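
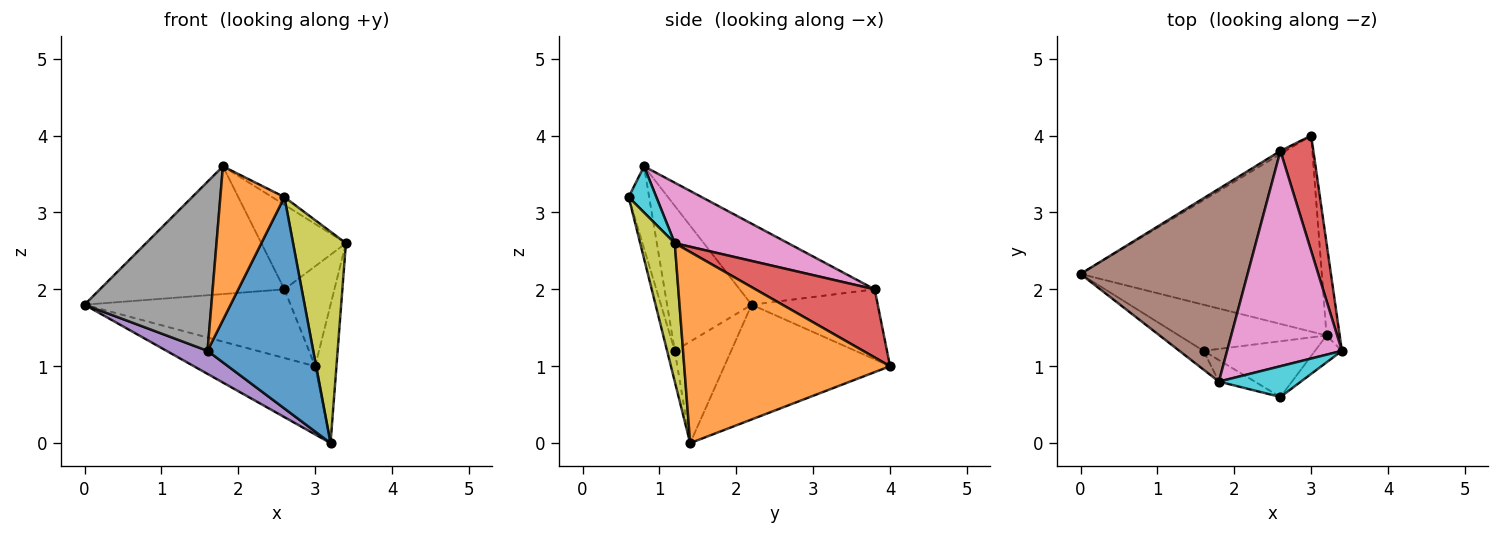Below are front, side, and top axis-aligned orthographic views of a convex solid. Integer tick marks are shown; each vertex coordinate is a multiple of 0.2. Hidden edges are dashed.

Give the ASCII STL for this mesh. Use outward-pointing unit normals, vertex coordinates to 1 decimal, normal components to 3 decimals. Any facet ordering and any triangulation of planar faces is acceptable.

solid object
 facet normal -0.410 0.300 -0.862
  outer loop
   vertex 3.2 1.4 0.0
   vertex 0.0 2.2 1.8
   vertex 3.0 4.0 1.0
  endloop
 endfacet
 facet normal 0.992 0.103 -0.068
  outer loop
   vertex 3.2 1.4 0.0
   vertex 3.0 4.0 1.0
   vertex 3.4 1.2 2.6
  endloop
 endfacet
 facet normal -0.522 0.852 -0.038
  outer loop
   vertex 2.6 3.8 2.0
   vertex 3.0 4.0 1.0
   vertex 0.0 2.2 1.8
  endloop
 endfacet
 facet normal 0.842 0.353 0.407
  outer loop
   vertex 2.6 3.8 2.0
   vertex 3.4 1.2 2.6
   vertex 3.0 4.0 1.0
  endloop
 endfacet
 facet normal -0.524 -0.381 -0.762
  outer loop
   vertex 1.6 1.2 1.2
   vertex 0.0 2.2 1.8
   vertex 3.2 1.4 0.0
  endloop
 endfacet
 facet normal -0.375 0.512 0.773
  outer loop
   vertex 1.8 0.8 3.6
   vertex 2.6 3.8 2.0
   vertex 0.0 2.2 1.8
  endloop
 endfacet
 facet normal 0.440 0.328 0.836
  outer loop
   vertex 1.8 0.8 3.6
   vertex 3.4 1.2 2.6
   vertex 2.6 3.8 2.0
  endloop
 endfacet
 facet normal -0.552 -0.829 -0.092
  outer loop
   vertex 1.8 0.8 3.6
   vertex 0.0 2.2 1.8
   vertex 1.6 1.2 1.2
  endloop
 endfacet
 facet normal 0.545 -0.832 -0.106
  outer loop
   vertex 2.6 0.6 3.2
   vertex 3.2 1.4 0.0
   vertex 3.4 1.2 2.6
  endloop
 endfacet
 facet normal 0.479 0.213 0.852
  outer loop
   vertex 2.6 0.6 3.2
   vertex 3.4 1.2 2.6
   vertex 1.8 0.8 3.6
  endloop
 endfacet
 facet normal -0.070 -0.965 -0.254
  outer loop
   vertex 2.6 0.6 3.2
   vertex 1.6 1.2 1.2
   vertex 3.2 1.4 0.0
  endloop
 endfacet
 facet normal -0.302 -0.944 -0.132
  outer loop
   vertex 2.6 0.6 3.2
   vertex 1.8 0.8 3.6
   vertex 1.6 1.2 1.2
  endloop
 endfacet
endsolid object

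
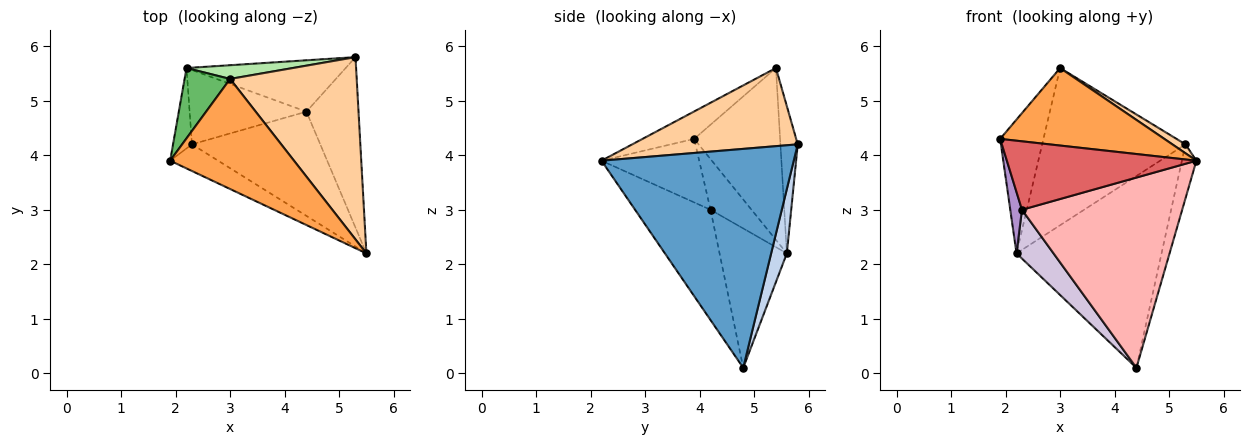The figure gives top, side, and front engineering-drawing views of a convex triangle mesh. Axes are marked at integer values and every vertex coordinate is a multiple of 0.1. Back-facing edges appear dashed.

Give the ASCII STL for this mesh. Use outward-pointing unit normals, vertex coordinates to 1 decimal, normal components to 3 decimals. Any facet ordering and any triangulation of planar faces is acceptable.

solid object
 facet normal 0.970 0.073 -0.231
  outer loop
   vertex 4.4 4.8 0.1
   vertex 5.3 5.8 4.2
   vertex 5.5 2.2 3.9
  endloop
 endfacet
 facet normal 0.104 0.961 -0.257
  outer loop
   vertex 2.2 5.6 2.2
   vertex 5.3 5.8 4.2
   vertex 4.4 4.8 0.1
  endloop
 endfacet
 facet normal -0.178 -0.567 0.805
  outer loop
   vertex 3.0 5.4 5.6
   vertex 1.9 3.9 4.3
   vertex 5.5 2.2 3.9
  endloop
 endfacet
 facet normal 0.525 -0.042 0.850
  outer loop
   vertex 3.0 5.4 5.6
   vertex 5.5 2.2 3.9
   vertex 5.3 5.8 4.2
  endloop
 endfacet
 facet normal -0.869 0.438 0.230
  outer loop
   vertex 3.0 5.4 5.6
   vertex 2.2 5.6 2.2
   vertex 1.9 3.9 4.3
  endloop
 endfacet
 facet normal -0.119 0.989 0.086
  outer loop
   vertex 3.0 5.4 5.6
   vertex 5.3 5.8 4.2
   vertex 2.2 5.6 2.2
  endloop
 endfacet
 facet normal -0.433 -0.840 -0.327
  outer loop
   vertex 2.3 4.2 3.0
   vertex 5.5 2.2 3.9
   vertex 1.9 3.9 4.3
  endloop
 endfacet
 facet normal -0.382 -0.811 -0.444
  outer loop
   vertex 2.3 4.2 3.0
   vertex 4.4 4.8 0.1
   vertex 5.5 2.2 3.9
  endloop
 endfacet
 facet normal -0.905 -0.258 -0.338
  outer loop
   vertex 2.3 4.2 3.0
   vertex 1.9 3.9 4.3
   vertex 2.2 5.6 2.2
  endloop
 endfacet
 facet normal -0.706 -0.389 -0.592
  outer loop
   vertex 2.3 4.2 3.0
   vertex 2.2 5.6 2.2
   vertex 4.4 4.8 0.1
  endloop
 endfacet
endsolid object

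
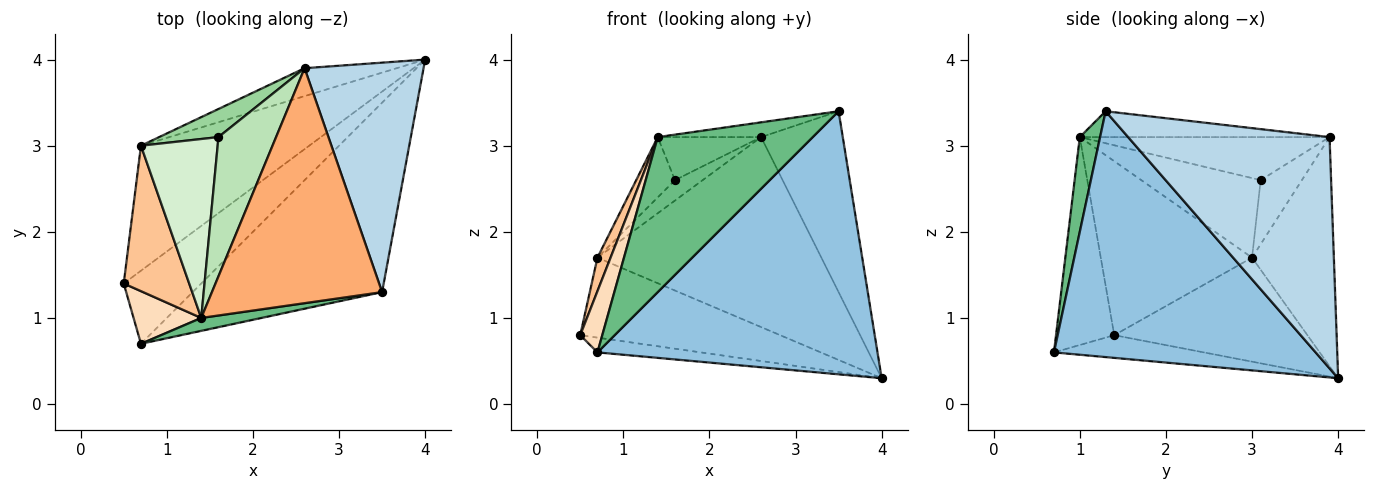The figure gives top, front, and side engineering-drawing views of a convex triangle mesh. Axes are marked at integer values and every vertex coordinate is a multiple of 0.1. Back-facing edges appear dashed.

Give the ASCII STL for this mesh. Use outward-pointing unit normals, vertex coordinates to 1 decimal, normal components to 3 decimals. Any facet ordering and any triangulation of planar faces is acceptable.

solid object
 facet normal -0.276 0.190 -0.942
  outer loop
   vertex 0.7 0.7 0.6
   vertex 0.5 1.4 0.8
   vertex 4.0 4.0 0.3
  endloop
 endfacet
 facet normal 0.604 -0.647 -0.466
  outer loop
   vertex 0.7 0.7 0.6
   vertex 4.0 4.0 0.3
   vertex 3.5 1.3 3.4
  endloop
 endfacet
 facet normal 0.836 0.339 0.430
  outer loop
   vertex 2.6 3.9 3.1
   vertex 3.5 1.3 3.4
   vertex 4.0 4.0 0.3
  endloop
 endfacet
 facet normal -0.462 0.478 -0.747
  outer loop
   vertex 0.7 3.0 1.7
   vertex 4.0 4.0 0.3
   vertex 0.5 1.4 0.8
  endloop
 endfacet
 facet normal -0.340 0.930 -0.137
  outer loop
   vertex 0.7 3.0 1.7
   vertex 2.6 3.9 3.1
   vertex 4.0 4.0 0.3
  endloop
 endfacet
 facet normal -0.150 0.062 0.987
  outer loop
   vertex 1.4 1.0 3.1
   vertex 3.5 1.3 3.4
   vertex 2.6 3.9 3.1
  endloop
 endfacet
 facet normal -0.933 -0.081 0.351
  outer loop
   vertex 1.4 1.0 3.1
   vertex 0.7 3.0 1.7
   vertex 0.5 1.4 0.8
  endloop
 endfacet
 facet normal -0.895 -0.339 0.291
  outer loop
   vertex 1.4 1.0 3.1
   vertex 0.5 1.4 0.8
   vertex 0.7 0.7 0.6
  endloop
 endfacet
 facet normal 0.129 -0.988 0.082
  outer loop
   vertex 1.4 1.0 3.1
   vertex 0.7 0.7 0.6
   vertex 3.5 1.3 3.4
  endloop
 endfacet
 facet normal -0.658 0.442 0.609
  outer loop
   vertex 1.6 3.1 2.6
   vertex 2.6 3.9 3.1
   vertex 0.7 3.0 1.7
  endloop
 endfacet
 facet normal -0.581 0.240 0.777
  outer loop
   vertex 1.6 3.1 2.6
   vertex 1.4 1.0 3.1
   vertex 2.6 3.9 3.1
  endloop
 endfacet
 facet normal -0.701 0.228 0.676
  outer loop
   vertex 1.6 3.1 2.6
   vertex 0.7 3.0 1.7
   vertex 1.4 1.0 3.1
  endloop
 endfacet
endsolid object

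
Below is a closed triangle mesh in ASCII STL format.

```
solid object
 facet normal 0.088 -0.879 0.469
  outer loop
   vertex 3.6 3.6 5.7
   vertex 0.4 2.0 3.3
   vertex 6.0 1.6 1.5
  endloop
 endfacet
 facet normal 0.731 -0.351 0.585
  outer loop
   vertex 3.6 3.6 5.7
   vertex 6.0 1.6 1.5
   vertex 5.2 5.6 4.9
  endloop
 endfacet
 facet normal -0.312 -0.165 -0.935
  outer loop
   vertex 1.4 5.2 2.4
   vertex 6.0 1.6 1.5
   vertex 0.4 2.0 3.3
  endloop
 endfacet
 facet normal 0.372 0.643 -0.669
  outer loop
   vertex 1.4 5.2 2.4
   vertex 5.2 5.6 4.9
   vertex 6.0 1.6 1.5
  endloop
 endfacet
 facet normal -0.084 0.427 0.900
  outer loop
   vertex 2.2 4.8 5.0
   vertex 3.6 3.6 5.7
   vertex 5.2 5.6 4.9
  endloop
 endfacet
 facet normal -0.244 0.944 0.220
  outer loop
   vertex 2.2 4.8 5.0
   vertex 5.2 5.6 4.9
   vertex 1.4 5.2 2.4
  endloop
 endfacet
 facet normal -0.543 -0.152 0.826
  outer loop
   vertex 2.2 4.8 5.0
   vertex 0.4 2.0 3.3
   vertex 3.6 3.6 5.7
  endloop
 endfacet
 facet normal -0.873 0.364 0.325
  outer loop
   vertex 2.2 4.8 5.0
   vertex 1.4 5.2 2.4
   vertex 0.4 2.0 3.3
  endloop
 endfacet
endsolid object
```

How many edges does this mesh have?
12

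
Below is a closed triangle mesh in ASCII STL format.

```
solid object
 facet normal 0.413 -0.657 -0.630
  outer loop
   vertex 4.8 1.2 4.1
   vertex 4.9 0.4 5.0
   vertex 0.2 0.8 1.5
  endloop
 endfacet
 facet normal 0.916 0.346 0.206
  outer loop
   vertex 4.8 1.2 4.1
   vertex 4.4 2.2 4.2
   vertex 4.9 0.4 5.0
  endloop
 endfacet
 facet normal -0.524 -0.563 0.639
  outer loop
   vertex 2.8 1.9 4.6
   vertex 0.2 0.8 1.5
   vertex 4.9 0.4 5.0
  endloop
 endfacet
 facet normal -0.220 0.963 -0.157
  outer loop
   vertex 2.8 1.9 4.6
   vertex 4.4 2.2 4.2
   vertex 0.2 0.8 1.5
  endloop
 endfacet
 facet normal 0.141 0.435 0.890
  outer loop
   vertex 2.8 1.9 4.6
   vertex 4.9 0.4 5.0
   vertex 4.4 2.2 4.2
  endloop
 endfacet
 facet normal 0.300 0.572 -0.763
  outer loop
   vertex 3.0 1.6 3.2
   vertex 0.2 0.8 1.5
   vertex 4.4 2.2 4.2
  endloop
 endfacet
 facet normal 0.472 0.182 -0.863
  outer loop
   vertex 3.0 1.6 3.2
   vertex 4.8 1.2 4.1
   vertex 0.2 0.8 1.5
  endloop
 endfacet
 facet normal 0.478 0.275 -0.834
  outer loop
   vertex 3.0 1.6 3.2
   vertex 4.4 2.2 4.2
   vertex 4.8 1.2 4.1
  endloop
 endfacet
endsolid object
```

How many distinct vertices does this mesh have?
6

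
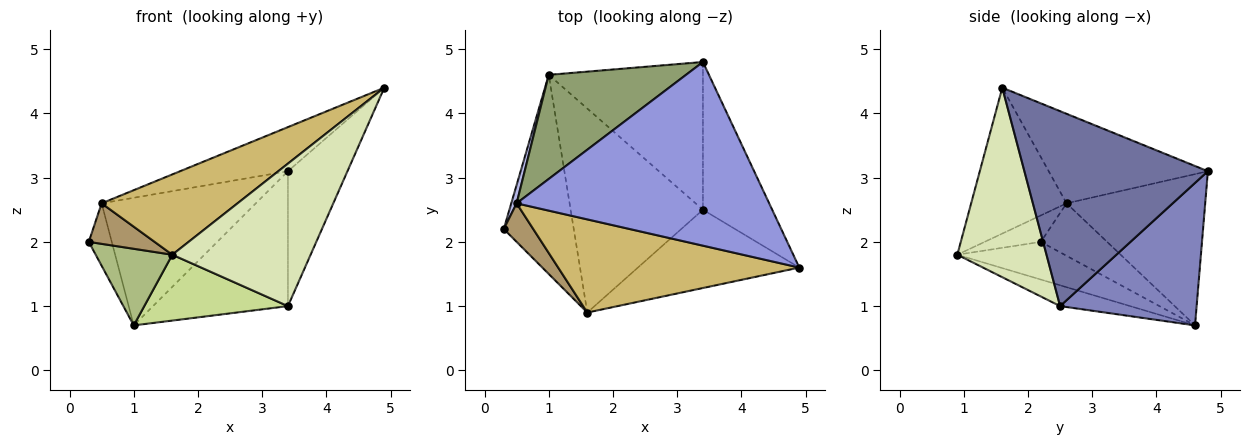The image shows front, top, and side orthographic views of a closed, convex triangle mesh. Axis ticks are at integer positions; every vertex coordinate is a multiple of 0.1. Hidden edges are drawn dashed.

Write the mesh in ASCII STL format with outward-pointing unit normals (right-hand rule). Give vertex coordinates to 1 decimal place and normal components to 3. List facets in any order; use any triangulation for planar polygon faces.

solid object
 facet normal 0.901 0.292 -0.320
  outer loop
   vertex 3.4 2.5 1.0
   vertex 3.4 4.8 3.1
   vertex 4.9 1.6 4.4
  endloop
 endfacet
 facet normal 0.564 0.557 -0.610
  outer loop
   vertex 3.4 2.5 1.0
   vertex 1.0 4.6 0.7
   vertex 3.4 4.8 3.1
  endloop
 endfacet
 facet normal -0.326 0.221 0.919
  outer loop
   vertex 0.5 2.6 2.6
   vertex 4.9 1.6 4.4
   vertex 3.4 4.8 3.1
  endloop
 endfacet
 facet normal -0.940 0.326 0.096
  outer loop
   vertex 0.5 2.6 2.6
   vertex 1.0 4.6 0.7
   vertex 0.3 2.2 2.0
  endloop
 endfacet
 facet normal -0.572 0.636 0.519
  outer loop
   vertex 0.5 2.6 2.6
   vertex 3.4 4.8 3.1
   vertex 1.0 4.6 0.7
  endloop
 endfacet
 facet normal -0.449 -0.321 -0.834
  outer loop
   vertex 1.6 0.9 1.8
   vertex 0.3 2.2 2.0
   vertex 1.0 4.6 0.7
  endloop
 endfacet
 facet normal -0.148 -0.304 -0.941
  outer loop
   vertex 1.6 0.9 1.8
   vertex 1.0 4.6 0.7
   vertex 3.4 2.5 1.0
  endloop
 endfacet
 facet normal 0.492 -0.763 -0.419
  outer loop
   vertex 1.6 0.9 1.8
   vertex 3.4 2.5 1.0
   vertex 4.9 1.6 4.4
  endloop
 endfacet
 facet normal -0.526 -0.616 0.586
  outer loop
   vertex 1.6 0.9 1.8
   vertex 0.5 2.6 2.6
   vertex 0.3 2.2 2.0
  endloop
 endfacet
 facet normal -0.417 -0.594 0.689
  outer loop
   vertex 1.6 0.9 1.8
   vertex 4.9 1.6 4.4
   vertex 0.5 2.6 2.6
  endloop
 endfacet
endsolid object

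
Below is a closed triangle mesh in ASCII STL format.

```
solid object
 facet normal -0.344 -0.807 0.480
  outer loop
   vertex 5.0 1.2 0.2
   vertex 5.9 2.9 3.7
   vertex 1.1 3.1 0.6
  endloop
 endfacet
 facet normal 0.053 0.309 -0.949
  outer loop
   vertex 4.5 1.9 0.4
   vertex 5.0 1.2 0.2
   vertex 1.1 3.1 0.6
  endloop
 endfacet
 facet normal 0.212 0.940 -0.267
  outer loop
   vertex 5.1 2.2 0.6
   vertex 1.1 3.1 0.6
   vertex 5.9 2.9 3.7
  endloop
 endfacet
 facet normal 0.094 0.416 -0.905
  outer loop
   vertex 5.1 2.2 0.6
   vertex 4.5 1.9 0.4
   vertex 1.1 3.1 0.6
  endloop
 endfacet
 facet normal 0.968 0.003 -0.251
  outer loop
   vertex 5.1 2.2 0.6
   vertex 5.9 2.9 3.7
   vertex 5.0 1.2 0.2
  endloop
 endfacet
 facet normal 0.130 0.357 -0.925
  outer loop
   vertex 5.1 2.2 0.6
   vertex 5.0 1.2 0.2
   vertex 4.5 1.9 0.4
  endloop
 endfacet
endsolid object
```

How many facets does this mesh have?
6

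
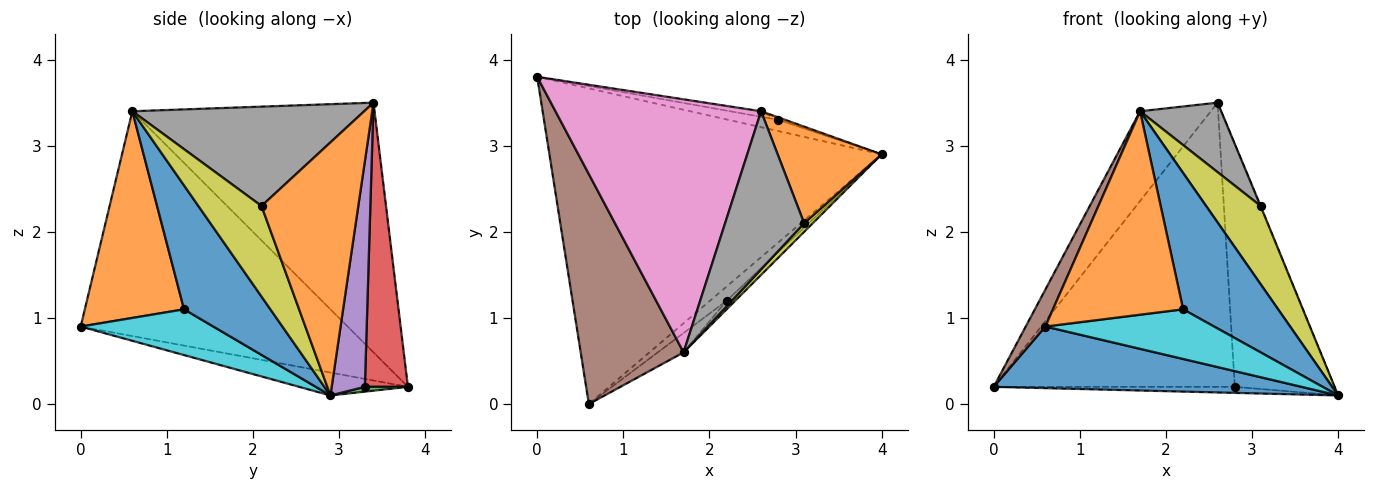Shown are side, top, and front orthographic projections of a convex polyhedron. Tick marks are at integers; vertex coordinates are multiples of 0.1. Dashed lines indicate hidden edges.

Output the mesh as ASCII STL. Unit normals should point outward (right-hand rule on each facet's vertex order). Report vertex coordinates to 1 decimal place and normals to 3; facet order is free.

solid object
 facet normal -0.067 -0.191 -0.979
  outer loop
   vertex 0.6 0.0 0.9
   vertex 0.0 3.8 0.2
   vertex 4.0 2.9 0.1
  endloop
 endfacet
 facet normal 0.925 0.005 0.380
  outer loop
   vertex 3.1 2.1 2.3
   vertex 4.0 2.9 0.1
   vertex 2.6 3.4 3.5
  endloop
 endfacet
 facet normal 0.084 0.472 -0.877
  outer loop
   vertex 2.8 3.3 0.2
   vertex 4.0 2.9 0.1
   vertex 0.0 3.8 0.2
  endloop
 endfacet
 facet normal 0.176 0.984 -0.019
  outer loop
   vertex 2.8 3.3 0.2
   vertex 0.0 3.8 0.2
   vertex 2.6 3.4 3.5
  endloop
 endfacet
 facet normal 0.315 0.949 -0.010
  outer loop
   vertex 2.8 3.3 0.2
   vertex 2.6 3.4 3.5
   vertex 4.0 2.9 0.1
  endloop
 endfacet
 facet normal -0.907 -0.067 0.415
  outer loop
   vertex 1.7 0.6 3.4
   vertex 0.0 3.8 0.2
   vertex 0.6 0.0 0.9
  endloop
 endfacet
 facet normal -0.753 0.220 0.620
  outer loop
   vertex 1.7 0.6 3.4
   vertex 2.6 3.4 3.5
   vertex 0.0 3.8 0.2
  endloop
 endfacet
 facet normal 0.755 -0.264 0.601
  outer loop
   vertex 1.7 0.6 3.4
   vertex 3.1 2.1 2.3
   vertex 2.6 3.4 3.5
  endloop
 endfacet
 facet normal 0.755 -0.652 0.072
  outer loop
   vertex 1.7 0.6 3.4
   vertex 4.0 2.9 0.1
   vertex 3.1 2.1 2.3
  endloop
 endfacet
 facet normal 0.603 -0.767 -0.219
  outer loop
   vertex 2.2 1.2 1.1
   vertex 0.6 0.0 0.9
   vertex 4.0 2.9 0.1
  endloop
 endfacet
 facet normal 0.672 -0.739 -0.047
  outer loop
   vertex 2.2 1.2 1.1
   vertex 4.0 2.9 0.1
   vertex 1.7 0.6 3.4
  endloop
 endfacet
 facet normal 0.604 -0.793 -0.076
  outer loop
   vertex 2.2 1.2 1.1
   vertex 1.7 0.6 3.4
   vertex 0.6 0.0 0.9
  endloop
 endfacet
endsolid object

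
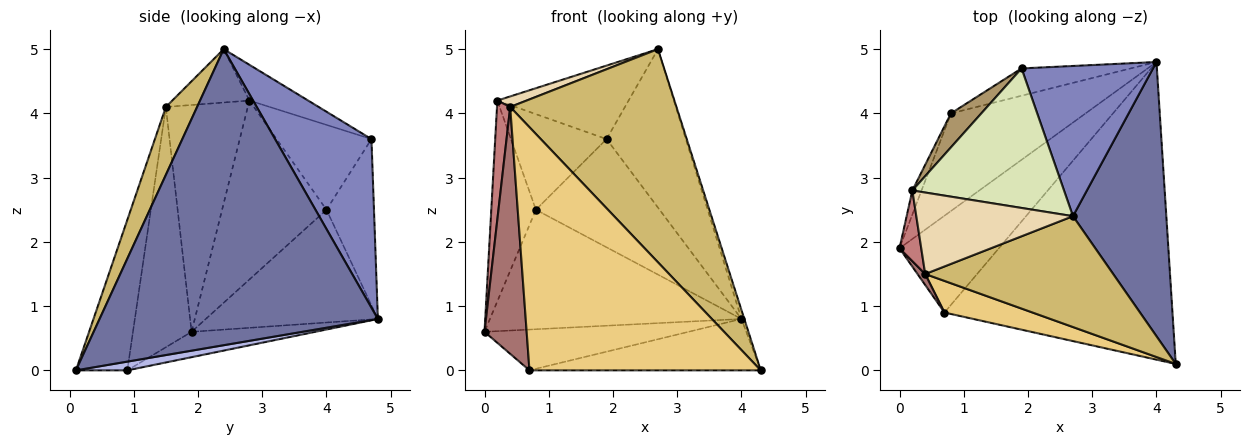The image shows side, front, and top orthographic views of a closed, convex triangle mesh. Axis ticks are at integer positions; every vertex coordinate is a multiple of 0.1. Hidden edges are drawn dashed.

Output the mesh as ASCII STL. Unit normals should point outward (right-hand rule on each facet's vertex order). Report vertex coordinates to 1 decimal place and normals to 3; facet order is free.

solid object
 facet normal 0.954 0.010 0.301
  outer loop
   vertex 2.7 2.4 5.0
   vertex 4.3 0.1 0.0
   vertex 4.0 4.8 0.8
  endloop
 endfacet
 facet normal 0.662 0.544 0.516
  outer loop
   vertex 1.9 4.7 3.6
   vertex 2.7 2.4 5.0
   vertex 4.0 4.8 0.8
  endloop
 endfacet
 facet normal -0.229 0.378 -0.897
  outer loop
   vertex 0.7 0.9 0.0
   vertex 0.0 1.9 0.6
   vertex 4.0 4.8 0.8
  endloop
 endfacet
 facet normal 0.038 0.170 -0.985
  outer loop
   vertex 0.7 0.9 0.0
   vertex 4.0 4.8 0.8
   vertex 4.3 0.1 0.0
  endloop
 endfacet
 facet normal -0.468 0.684 -0.559
  outer loop
   vertex 0.8 4.0 2.5
   vertex 4.0 4.8 0.8
   vertex 0.0 1.9 0.6
  endloop
 endfacet
 facet normal -0.349 0.909 -0.229
  outer loop
   vertex 0.8 4.0 2.5
   vertex 1.9 4.7 3.6
   vertex 4.0 4.8 0.8
  endloop
 endfacet
 facet normal -0.919 0.393 -0.047
  outer loop
   vertex 0.2 2.8 4.2
   vertex 0.8 4.0 2.5
   vertex 0.0 1.9 0.6
  endloop
 endfacet
 facet normal -0.204 0.456 0.866
  outer loop
   vertex 0.2 2.8 4.2
   vertex 2.7 2.4 5.0
   vertex 1.9 4.7 3.6
  endloop
 endfacet
 facet normal -0.683 0.688 0.245
  outer loop
   vertex 0.2 2.8 4.2
   vertex 1.9 4.7 3.6
   vertex 0.8 4.0 2.5
  endloop
 endfacet
 facet normal 0.164 -0.875 0.455
  outer loop
   vertex 0.4 1.5 4.1
   vertex 4.3 0.1 0.0
   vertex 2.7 2.4 5.0
  endloop
 endfacet
 facet normal -0.215 -0.968 0.126
  outer loop
   vertex 0.4 1.5 4.1
   vertex 0.7 0.9 0.0
   vertex 4.3 0.1 0.0
  endloop
 endfacet
 facet normal -0.320 -0.122 0.940
  outer loop
   vertex 0.4 1.5 4.1
   vertex 2.7 2.4 5.0
   vertex 0.2 2.8 4.2
  endloop
 endfacet
 facet normal -0.812 -0.584 0.026
  outer loop
   vertex 0.4 1.5 4.1
   vertex 0.0 1.9 0.6
   vertex 0.7 0.9 0.0
  endloop
 endfacet
 facet normal -0.983 -0.158 0.094
  outer loop
   vertex 0.4 1.5 4.1
   vertex 0.2 2.8 4.2
   vertex 0.0 1.9 0.6
  endloop
 endfacet
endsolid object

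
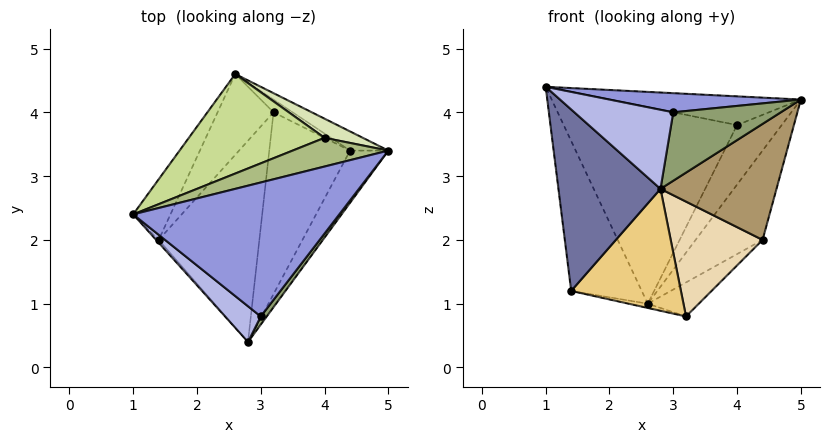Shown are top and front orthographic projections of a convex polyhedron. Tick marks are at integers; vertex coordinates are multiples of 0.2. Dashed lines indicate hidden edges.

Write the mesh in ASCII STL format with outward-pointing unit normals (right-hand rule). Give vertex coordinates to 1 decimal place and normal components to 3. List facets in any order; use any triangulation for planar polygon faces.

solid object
 facet normal -0.747 -0.664 -0.010
  outer loop
   vertex 1.4 2.0 1.2
   vertex 2.8 0.4 2.8
   vertex 1.0 2.4 4.4
  endloop
 endfacet
 facet normal -0.901 0.403 -0.163
  outer loop
   vertex 1.4 2.0 1.2
   vertex 1.0 2.4 4.4
   vertex 2.6 4.6 1.0
  endloop
 endfacet
 facet normal 0.085 -0.141 0.986
  outer loop
   vertex 3.0 0.8 4.0
   vertex 5.0 3.4 4.2
   vertex 1.0 2.4 4.4
  endloop
 endfacet
 facet normal -0.543 -0.765 0.346
  outer loop
   vertex 3.0 0.8 4.0
   vertex 1.0 2.4 4.4
   vertex 2.8 0.4 2.8
  endloop
 endfacet
 facet normal 0.788 -0.612 0.073
  outer loop
   vertex 3.0 0.8 4.0
   vertex 2.8 0.4 2.8
   vertex 5.0 3.4 4.2
  endloop
 endfacet
 facet normal -0.140 0.700 0.700
  outer loop
   vertex 4.0 3.6 3.8
   vertex 1.0 2.4 4.4
   vertex 5.0 3.4 4.2
  endloop
 endfacet
 facet normal -0.257 0.862 0.437
  outer loop
   vertex 4.0 3.6 3.8
   vertex 2.6 4.6 1.0
   vertex 1.0 2.4 4.4
  endloop
 endfacet
 facet normal 0.068 0.950 0.305
  outer loop
   vertex 4.0 3.6 3.8
   vertex 5.0 3.4 4.2
   vertex 2.6 4.6 1.0
  endloop
 endfacet
 facet normal 0.833 -0.505 -0.227
  outer loop
   vertex 4.4 3.4 2.0
   vertex 5.0 3.4 4.2
   vertex 2.8 0.4 2.8
  endloop
 endfacet
 facet normal 0.609 0.775 -0.166
  outer loop
   vertex 4.4 3.4 2.0
   vertex 2.6 4.6 1.0
   vertex 5.0 3.4 4.2
  endloop
 endfacet
 facet normal 0.360 -0.483 -0.798
  outer loop
   vertex 3.2 4.0 0.8
   vertex 2.8 0.4 2.8
   vertex 1.4 2.0 1.2
  endloop
 endfacet
 facet normal 0.501 -0.462 -0.732
  outer loop
   vertex 3.2 4.0 0.8
   vertex 4.4 3.4 2.0
   vertex 2.8 0.4 2.8
  endloop
 endfacet
 facet normal -0.270 0.051 -0.962
  outer loop
   vertex 3.2 4.0 0.8
   vertex 1.4 2.0 1.2
   vertex 2.6 4.6 1.0
  endloop
 endfacet
 facet normal 0.634 0.724 -0.272
  outer loop
   vertex 3.2 4.0 0.8
   vertex 2.6 4.6 1.0
   vertex 4.4 3.4 2.0
  endloop
 endfacet
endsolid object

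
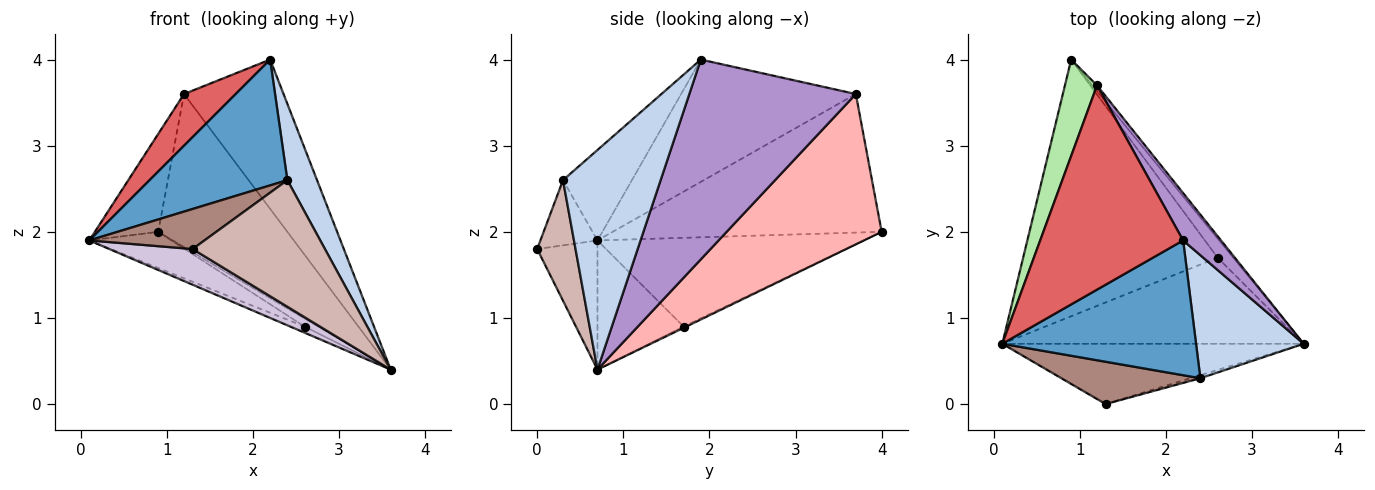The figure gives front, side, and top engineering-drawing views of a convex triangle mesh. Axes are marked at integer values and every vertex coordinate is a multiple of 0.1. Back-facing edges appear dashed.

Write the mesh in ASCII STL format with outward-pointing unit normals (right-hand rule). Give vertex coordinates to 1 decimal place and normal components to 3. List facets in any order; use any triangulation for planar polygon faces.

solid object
 facet normal -0.323 -0.646 0.692
  outer loop
   vertex 2.4 0.3 2.6
   vertex 2.2 1.9 4.0
   vertex 0.1 0.7 1.9
  endloop
 endfacet
 facet normal 0.866 -0.263 0.425
  outer loop
   vertex 2.4 0.3 2.6
   vertex 3.6 0.7 0.4
   vertex 2.2 1.9 4.0
  endloop
 endfacet
 facet normal -0.393 0.066 -0.917
  outer loop
   vertex 2.6 1.7 0.9
   vertex 3.6 0.7 0.4
   vertex 0.1 0.7 1.9
  endloop
 endfacet
 facet normal -0.412 0.127 -0.902
  outer loop
   vertex 2.6 1.7 0.9
   vertex 0.1 0.7 1.9
   vertex 0.9 4.0 2.0
  endloop
 endfacet
 facet normal -0.077 0.383 -0.920
  outer loop
   vertex 2.6 1.7 0.9
   vertex 0.9 4.0 2.0
   vertex 3.6 0.7 0.4
  endloop
 endfacet
 facet normal -0.950 0.224 0.220
  outer loop
   vertex 1.2 3.7 3.6
   vertex 0.9 4.0 2.0
   vertex 0.1 0.7 1.9
  endloop
 endfacet
 facet normal -0.638 -0.189 0.746
  outer loop
   vertex 1.2 3.7 3.6
   vertex 0.1 0.7 1.9
   vertex 2.2 1.9 4.0
  endloop
 endfacet
 facet normal 0.768 0.640 -0.024
  outer loop
   vertex 1.2 3.7 3.6
   vertex 3.6 0.7 0.4
   vertex 0.9 4.0 2.0
  endloop
 endfacet
 facet normal 0.847 0.506 0.161
  outer loop
   vertex 1.2 3.7 3.6
   vertex 2.2 1.9 4.0
   vertex 3.6 0.7 0.4
  endloop
 endfacet
 facet normal -0.346 -0.478 -0.807
  outer loop
   vertex 1.3 0.0 1.8
   vertex 0.1 0.7 1.9
   vertex 3.6 0.7 0.4
  endloop
 endfacet
 facet normal -0.322 -0.651 0.687
  outer loop
   vertex 1.3 0.0 1.8
   vertex 2.4 0.3 2.6
   vertex 0.1 0.7 1.9
  endloop
 endfacet
 facet normal 0.278 -0.960 -0.023
  outer loop
   vertex 1.3 0.0 1.8
   vertex 3.6 0.7 0.4
   vertex 2.4 0.3 2.6
  endloop
 endfacet
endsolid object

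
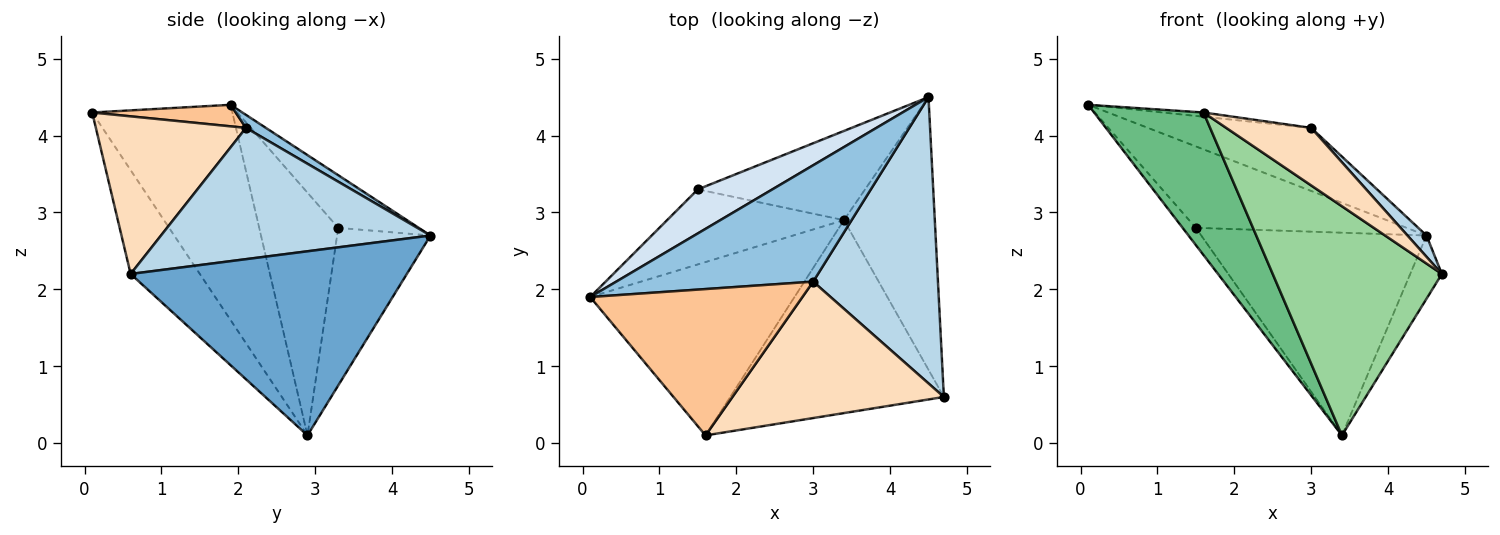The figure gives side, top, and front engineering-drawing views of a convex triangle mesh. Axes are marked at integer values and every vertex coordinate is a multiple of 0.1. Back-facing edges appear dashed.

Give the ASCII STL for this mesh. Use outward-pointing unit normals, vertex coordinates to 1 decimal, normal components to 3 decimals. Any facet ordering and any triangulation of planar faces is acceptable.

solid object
 facet normal 0.892 0.102 -0.440
  outer loop
   vertex 3.4 2.9 0.1
   vertex 4.5 4.5 2.7
   vertex 4.7 0.6 2.2
  endloop
 endfacet
 facet normal 0.058 0.476 0.878
  outer loop
   vertex 3.0 2.1 4.1
   vertex 4.5 4.5 2.7
   vertex 0.1 1.9 4.4
  endloop
 endfacet
 facet normal 0.724 -0.051 0.688
  outer loop
   vertex 3.0 2.1 4.1
   vertex 4.7 0.6 2.2
   vertex 4.5 4.5 2.7
  endloop
 endfacet
 facet normal -0.318 0.834 0.451
  outer loop
   vertex 1.5 3.3 2.8
   vertex 0.1 1.9 4.4
   vertex 4.5 4.5 2.7
  endloop
 endfacet
 facet normal -0.801 0.134 -0.584
  outer loop
   vertex 1.5 3.3 2.8
   vertex 3.4 2.9 0.1
   vertex 0.1 1.9 4.4
  endloop
 endfacet
 facet normal -0.355 0.856 -0.376
  outer loop
   vertex 1.5 3.3 2.8
   vertex 4.5 4.5 2.7
   vertex 3.4 2.9 0.1
  endloop
 endfacet
 facet normal 0.101 0.029 0.994
  outer loop
   vertex 1.6 0.1 4.3
   vertex 3.0 2.1 4.1
   vertex 0.1 1.9 4.4
  endloop
 endfacet
 facet normal 0.566 -0.320 0.759
  outer loop
   vertex 1.6 0.1 4.3
   vertex 4.7 0.6 2.2
   vertex 3.0 2.1 4.1
  endloop
 endfacet
 facet normal -0.631 -0.493 -0.599
  outer loop
   vertex 1.6 0.1 4.3
   vertex 0.1 1.9 4.4
   vertex 3.4 2.9 0.1
  endloop
 endfacet
 facet normal -0.299 -0.730 -0.615
  outer loop
   vertex 1.6 0.1 4.3
   vertex 3.4 2.9 0.1
   vertex 4.7 0.6 2.2
  endloop
 endfacet
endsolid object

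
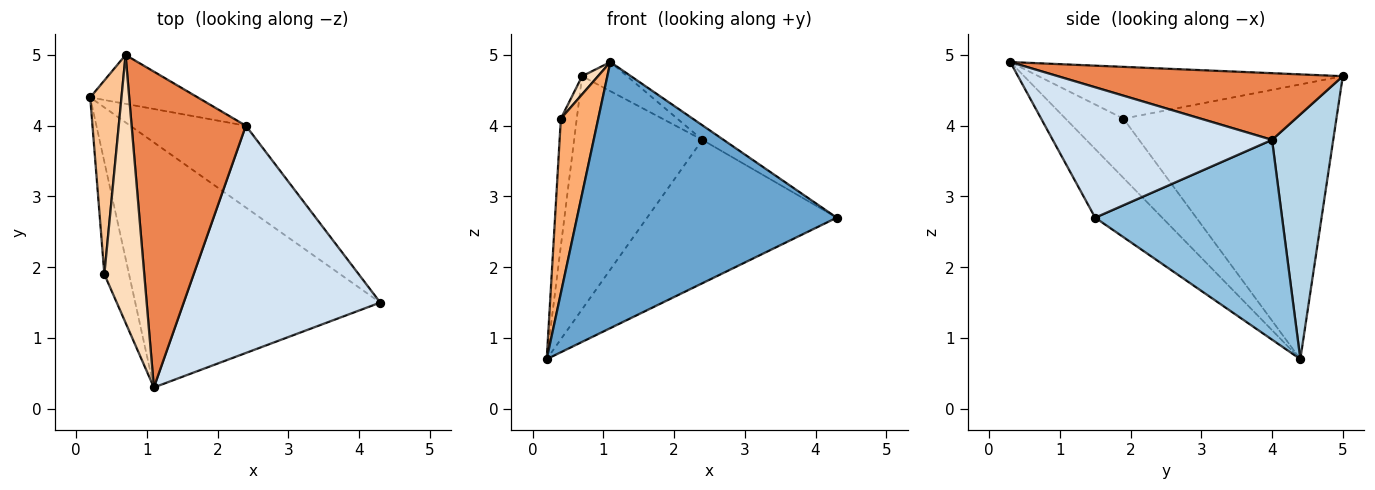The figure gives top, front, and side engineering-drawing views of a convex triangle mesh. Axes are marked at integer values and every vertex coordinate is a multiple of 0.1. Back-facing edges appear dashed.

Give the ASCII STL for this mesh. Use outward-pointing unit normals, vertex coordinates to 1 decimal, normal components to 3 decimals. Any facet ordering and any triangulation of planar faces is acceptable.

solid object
 facet normal -0.187 -0.723 -0.666
  outer loop
   vertex 1.1 0.3 4.9
   vertex 0.2 4.4 0.7
   vertex 4.3 1.5 2.7
  endloop
 endfacet
 facet normal 0.650 0.660 -0.376
  outer loop
   vertex 2.4 4.0 3.8
   vertex 4.3 1.5 2.7
   vertex 0.2 4.4 0.7
  endloop
 endfacet
 facet normal 0.423 0.887 -0.186
  outer loop
   vertex 2.4 4.0 3.8
   vertex 0.2 4.4 0.7
   vertex 0.7 5.0 4.7
  endloop
 endfacet
 facet normal 0.552 0.053 0.832
  outer loop
   vertex 2.4 4.0 3.8
   vertex 1.1 0.3 4.9
   vertex 4.3 1.5 2.7
  endloop
 endfacet
 facet normal 0.502 0.079 0.861
  outer loop
   vertex 2.4 4.0 3.8
   vertex 0.7 5.0 4.7
   vertex 1.1 0.3 4.9
  endloop
 endfacet
 facet normal -0.793 -0.512 -0.330
  outer loop
   vertex 0.4 1.9 4.1
   vertex 0.2 4.4 0.7
   vertex 1.1 0.3 4.9
  endloop
 endfacet
 facet normal -0.991 0.074 0.113
  outer loop
   vertex 0.4 1.9 4.1
   vertex 0.7 5.0 4.7
   vertex 0.2 4.4 0.7
  endloop
 endfacet
 facet normal -0.792 -0.041 0.610
  outer loop
   vertex 0.4 1.9 4.1
   vertex 1.1 0.3 4.9
   vertex 0.7 5.0 4.7
  endloop
 endfacet
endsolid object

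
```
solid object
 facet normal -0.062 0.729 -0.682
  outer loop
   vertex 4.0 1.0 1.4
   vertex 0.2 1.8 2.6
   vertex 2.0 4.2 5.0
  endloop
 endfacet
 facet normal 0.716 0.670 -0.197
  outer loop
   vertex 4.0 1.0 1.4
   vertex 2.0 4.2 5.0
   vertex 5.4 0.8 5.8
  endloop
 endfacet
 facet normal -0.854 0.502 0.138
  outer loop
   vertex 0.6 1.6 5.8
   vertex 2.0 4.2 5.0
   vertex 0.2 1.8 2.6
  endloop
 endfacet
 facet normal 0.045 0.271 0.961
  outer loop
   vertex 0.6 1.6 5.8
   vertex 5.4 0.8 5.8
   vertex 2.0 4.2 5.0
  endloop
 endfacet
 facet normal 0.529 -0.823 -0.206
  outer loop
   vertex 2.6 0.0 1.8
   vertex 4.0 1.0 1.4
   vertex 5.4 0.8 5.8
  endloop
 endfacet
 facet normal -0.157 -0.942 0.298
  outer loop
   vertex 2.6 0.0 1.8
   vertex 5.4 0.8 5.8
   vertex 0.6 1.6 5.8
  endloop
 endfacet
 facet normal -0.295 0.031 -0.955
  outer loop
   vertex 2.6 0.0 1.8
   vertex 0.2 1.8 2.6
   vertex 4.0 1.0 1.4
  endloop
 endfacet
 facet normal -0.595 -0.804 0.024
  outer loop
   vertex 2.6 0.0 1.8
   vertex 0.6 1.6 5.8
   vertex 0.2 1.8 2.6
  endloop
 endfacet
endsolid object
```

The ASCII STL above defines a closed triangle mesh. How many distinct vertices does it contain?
6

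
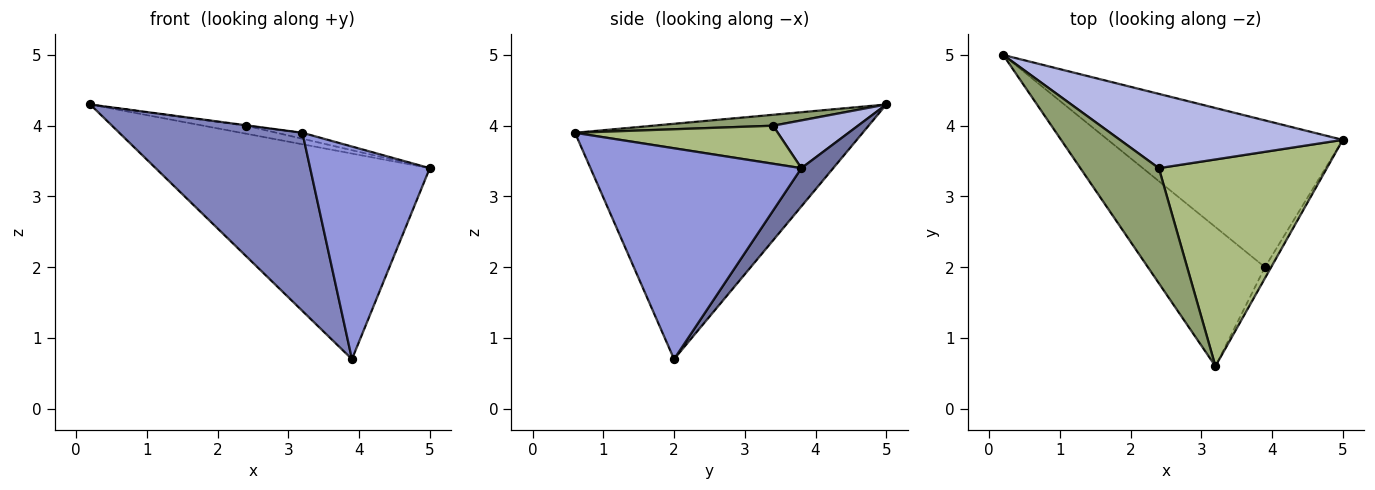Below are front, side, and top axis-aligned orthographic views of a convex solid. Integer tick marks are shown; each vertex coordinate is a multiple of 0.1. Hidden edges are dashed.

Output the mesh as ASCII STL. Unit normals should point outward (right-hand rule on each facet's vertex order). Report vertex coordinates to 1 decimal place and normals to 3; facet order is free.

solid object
 facet normal 0.094 0.810 -0.578
  outer loop
   vertex 3.9 2.0 0.7
   vertex 0.2 5.0 4.3
   vertex 5.0 3.8 3.4
  endloop
 endfacet
 facet normal -0.778 -0.495 -0.387
  outer loop
   vertex 3.9 2.0 0.7
   vertex 3.2 0.6 3.9
   vertex 0.2 5.0 4.3
  endloop
 endfacet
 facet normal 0.870 -0.493 -0.026
  outer loop
   vertex 3.9 2.0 0.7
   vertex 5.0 3.8 3.4
   vertex 3.2 0.6 3.9
  endloop
 endfacet
 facet normal 0.208 0.104 0.972
  outer loop
   vertex 2.4 3.4 4.0
   vertex 5.0 3.8 3.4
   vertex 0.2 5.0 4.3
  endloop
 endfacet
 facet normal 0.138 0.004 0.990
  outer loop
   vertex 2.4 3.4 4.0
   vertex 0.2 5.0 4.3
   vertex 3.2 0.6 3.9
  endloop
 endfacet
 facet normal 0.221 0.028 0.975
  outer loop
   vertex 2.4 3.4 4.0
   vertex 3.2 0.6 3.9
   vertex 5.0 3.8 3.4
  endloop
 endfacet
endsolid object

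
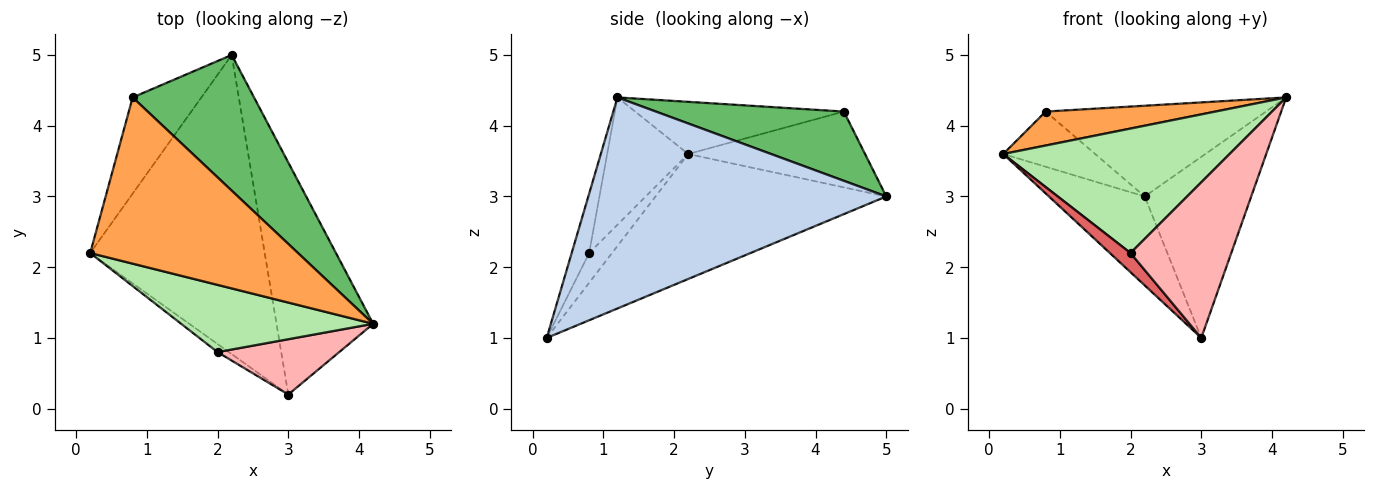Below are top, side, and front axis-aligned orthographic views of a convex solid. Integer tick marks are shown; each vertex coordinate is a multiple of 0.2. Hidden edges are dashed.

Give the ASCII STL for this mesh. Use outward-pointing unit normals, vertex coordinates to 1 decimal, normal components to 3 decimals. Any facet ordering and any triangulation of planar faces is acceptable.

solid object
 facet normal -0.566 0.235 -0.790
  outer loop
   vertex 3.0 0.2 1.0
   vertex 0.2 2.2 3.6
   vertex 2.2 5.0 3.0
  endloop
 endfacet
 facet normal 0.865 0.309 -0.396
  outer loop
   vertex 3.0 0.2 1.0
   vertex 2.2 5.0 3.0
   vertex 4.2 1.2 4.4
  endloop
 endfacet
 facet normal -0.239 -0.194 0.951
  outer loop
   vertex 0.8 4.4 4.2
   vertex 0.2 2.2 3.6
   vertex 4.2 1.2 4.4
  endloop
 endfacet
 facet normal -0.691 0.359 -0.627
  outer loop
   vertex 0.8 4.4 4.2
   vertex 2.2 5.0 3.0
   vertex 0.2 2.2 3.6
  endloop
 endfacet
 facet normal 0.429 0.502 0.751
  outer loop
   vertex 0.8 4.4 4.2
   vertex 4.2 1.2 4.4
   vertex 2.2 5.0 3.0
  endloop
 endfacet
 facet normal -0.300 -0.839 0.453
  outer loop
   vertex 2.0 0.8 2.2
   vertex 4.2 1.2 4.4
   vertex 0.2 2.2 3.6
  endloop
 endfacet
 facet normal -0.714 -0.646 -0.272
  outer loop
   vertex 2.0 0.8 2.2
   vertex 0.2 2.2 3.6
   vertex 3.0 0.2 1.0
  endloop
 endfacet
 facet normal -0.161 -0.930 0.330
  outer loop
   vertex 2.0 0.8 2.2
   vertex 3.0 0.2 1.0
   vertex 4.2 1.2 4.4
  endloop
 endfacet
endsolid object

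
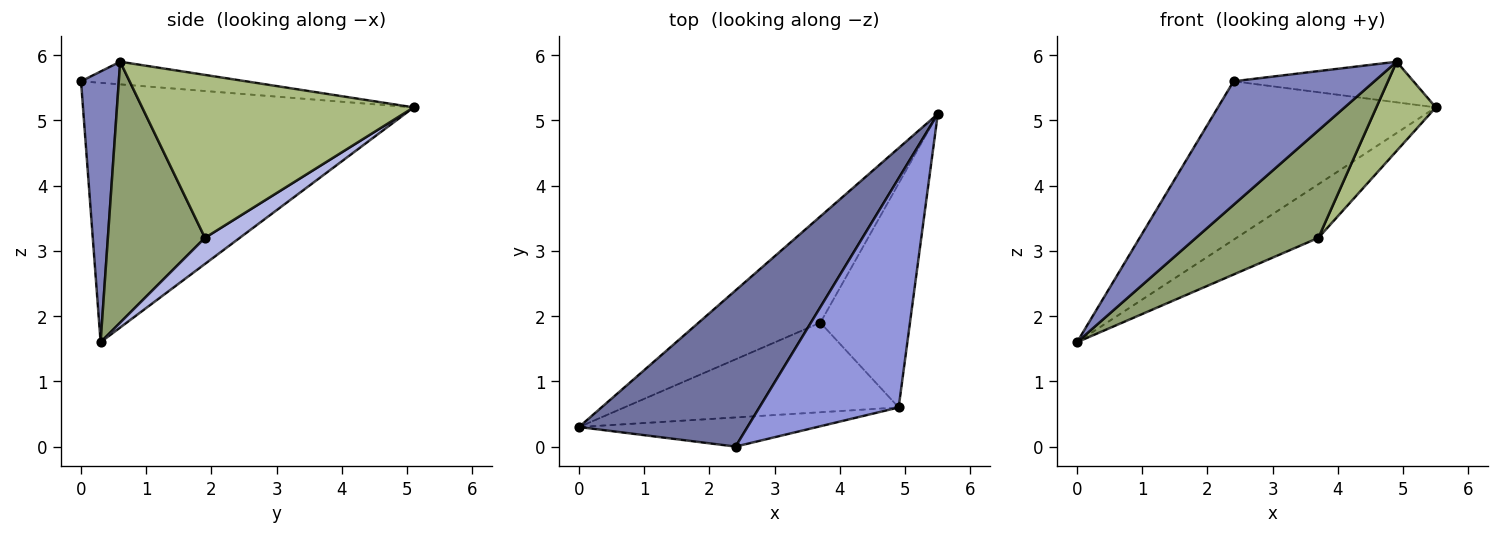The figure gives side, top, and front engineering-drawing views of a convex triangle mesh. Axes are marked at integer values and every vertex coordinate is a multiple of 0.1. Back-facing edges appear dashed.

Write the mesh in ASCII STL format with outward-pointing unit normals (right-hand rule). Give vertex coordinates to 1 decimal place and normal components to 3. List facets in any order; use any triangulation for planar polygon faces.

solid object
 facet normal -0.734 0.484 0.477
  outer loop
   vertex 2.4 0.0 5.6
   vertex 5.5 5.1 5.2
   vertex 0.0 0.3 1.6
  endloop
 endfacet
 facet normal 0.253 -0.942 -0.222
  outer loop
   vertex 2.4 0.0 5.6
   vertex 0.0 0.3 1.6
   vertex 4.9 0.6 5.9
  endloop
 endfacet
 facet normal -0.158 0.172 0.972
  outer loop
   vertex 2.4 0.0 5.6
   vertex 4.9 0.6 5.9
   vertex 5.5 5.1 5.2
  endloop
 endfacet
 facet normal 0.188 0.442 -0.877
  outer loop
   vertex 3.7 1.9 3.2
   vertex 0.0 0.3 1.6
   vertex 5.5 5.1 5.2
  endloop
 endfacet
 facet normal 0.520 -0.656 -0.547
  outer loop
   vertex 3.7 1.9 3.2
   vertex 4.9 0.6 5.9
   vertex 0.0 0.3 1.6
  endloop
 endfacet
 facet normal 0.861 -0.188 -0.473
  outer loop
   vertex 3.7 1.9 3.2
   vertex 5.5 5.1 5.2
   vertex 4.9 0.6 5.9
  endloop
 endfacet
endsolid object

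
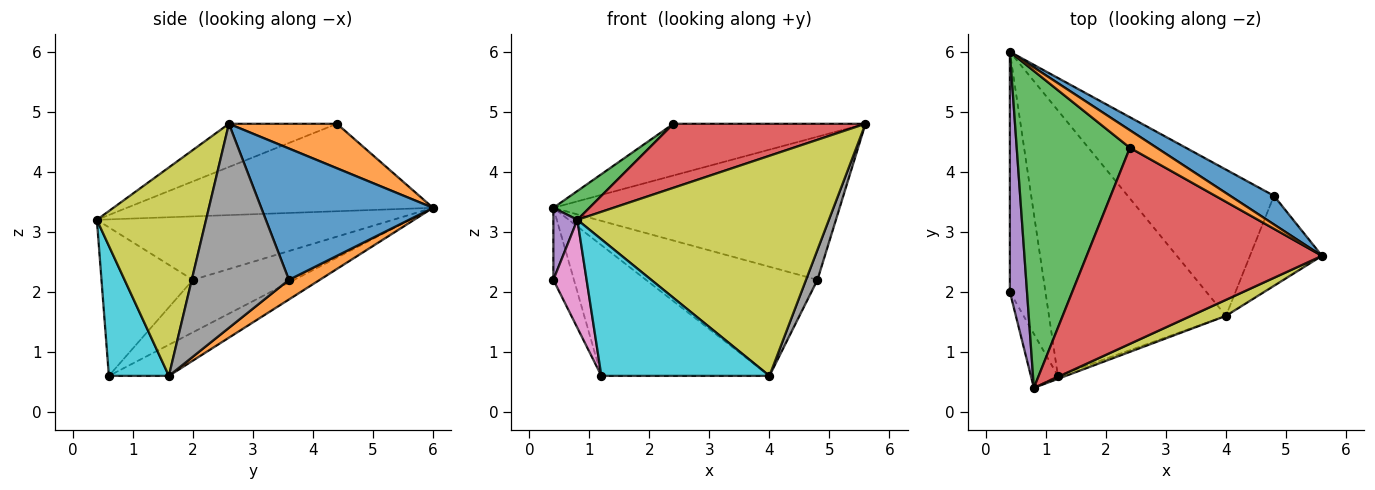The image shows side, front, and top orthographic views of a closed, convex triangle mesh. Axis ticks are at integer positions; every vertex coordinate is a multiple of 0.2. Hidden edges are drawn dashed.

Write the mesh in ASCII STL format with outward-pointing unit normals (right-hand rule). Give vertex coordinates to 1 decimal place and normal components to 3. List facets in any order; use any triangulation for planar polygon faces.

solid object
 facet normal 0.507 0.845 0.169
  outer loop
   vertex 4.8 3.6 2.2
   vertex 0.4 6.0 3.4
   vertex 5.6 2.6 4.8
  endloop
 endfacet
 facet normal 0.470 0.836 0.284
  outer loop
   vertex 2.4 4.4 4.8
   vertex 5.6 2.6 4.8
   vertex 0.4 6.0 3.4
  endloop
 endfacet
 facet normal -0.610 -0.072 0.789
  outer loop
   vertex 2.4 4.4 4.8
   vertex 0.4 6.0 3.4
   vertex 0.8 0.4 3.2
  endloop
 endfacet
 facet normal -0.172 -0.306 0.936
  outer loop
   vertex 2.4 4.4 4.8
   vertex 0.8 0.4 3.2
   vertex 5.6 2.6 4.8
  endloop
 endfacet
 facet normal -0.962 -0.078 0.260
  outer loop
   vertex 0.4 2.0 2.2
   vertex 0.8 0.4 3.2
   vertex 0.4 6.0 3.4
  endloop
 endfacet
 facet normal -0.816 0.166 -0.553
  outer loop
   vertex 0.4 2.0 2.2
   vertex 0.4 6.0 3.4
   vertex 1.2 0.6 0.6
  endloop
 endfacet
 facet normal -0.926 -0.337 -0.168
  outer loop
   vertex 0.4 2.0 2.2
   vertex 1.2 0.6 0.6
   vertex 0.8 0.4 3.2
  endloop
 endfacet
 facet normal 0.937 -0.110 -0.331
  outer loop
   vertex 4.0 1.6 0.6
   vertex 4.8 3.6 2.2
   vertex 5.6 2.6 4.8
  endloop
 endfacet
 facet normal 0.397 -0.915 0.067
  outer loop
   vertex 4.0 1.6 0.6
   vertex 5.6 2.6 4.8
   vertex 0.8 0.4 3.2
  endloop
 endfacet
 facet normal 0.336 -0.942 -0.021
  outer loop
   vertex 4.0 1.6 0.6
   vertex 0.8 0.4 3.2
   vertex 1.2 0.6 0.6
  endloop
 endfacet
 facet normal -0.156 0.436 -0.886
  outer loop
   vertex 4.0 1.6 0.6
   vertex 1.2 0.6 0.6
   vertex 0.4 6.0 3.4
  endloop
 endfacet
 facet normal 0.107 0.595 -0.797
  outer loop
   vertex 4.0 1.6 0.6
   vertex 0.4 6.0 3.4
   vertex 4.8 3.6 2.2
  endloop
 endfacet
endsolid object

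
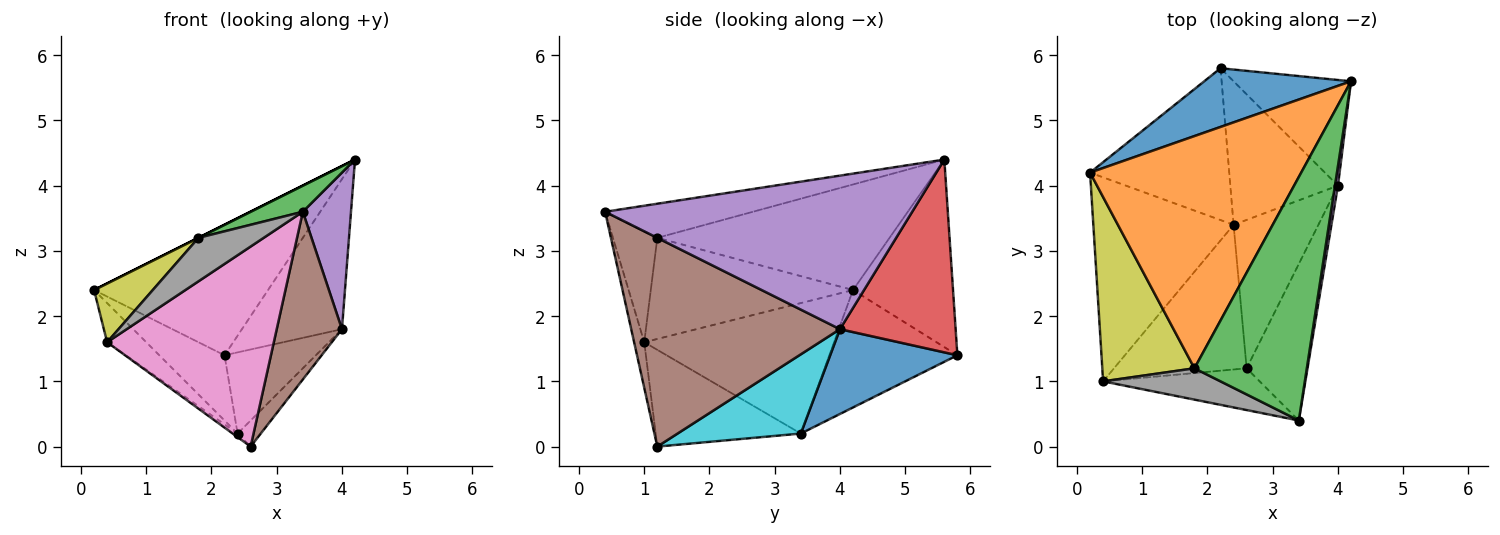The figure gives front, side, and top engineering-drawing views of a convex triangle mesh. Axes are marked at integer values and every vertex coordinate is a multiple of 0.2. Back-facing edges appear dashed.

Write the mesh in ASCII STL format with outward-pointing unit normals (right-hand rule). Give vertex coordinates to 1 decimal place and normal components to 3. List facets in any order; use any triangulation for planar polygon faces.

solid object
 facet normal -0.464 0.808 0.363
  outer loop
   vertex 2.2 5.8 1.4
   vertex 0.2 4.2 2.4
   vertex 4.2 5.6 4.4
  endloop
 endfacet
 facet normal -0.447 0.000 0.894
  outer loop
   vertex 1.8 1.2 3.2
   vertex 4.2 5.6 4.4
   vertex 0.2 4.2 2.4
  endloop
 endfacet
 facet normal -0.289 -0.102 0.952
  outer loop
   vertex 1.8 1.2 3.2
   vertex 3.4 0.4 3.6
   vertex 4.2 5.6 4.4
  endloop
 endfacet
 facet normal 0.687 0.594 -0.418
  outer loop
   vertex 4.0 4.0 1.8
   vertex 2.2 5.8 1.4
   vertex 4.2 5.6 4.4
  endloop
 endfacet
 facet normal 0.988 -0.155 0.019
  outer loop
   vertex 4.0 4.0 1.8
   vertex 4.2 5.6 4.4
   vertex 3.4 0.4 3.6
  endloop
 endfacet
 facet normal 0.920 -0.287 -0.268
  outer loop
   vertex 4.0 4.0 1.8
   vertex 3.4 0.4 3.6
   vertex 2.6 1.2 0.0
  endloop
 endfacet
 facet normal -0.059 -0.977 -0.204
  outer loop
   vertex 0.4 1.0 1.6
   vertex 2.6 1.2 0.0
   vertex 3.4 0.4 3.6
  endloop
 endfacet
 facet normal -0.483 -0.711 0.512
  outer loop
   vertex 0.4 1.0 1.6
   vertex 3.4 0.4 3.6
   vertex 1.8 1.2 3.2
  endloop
 endfacet
 facet normal -0.723 -0.210 0.659
  outer loop
   vertex 0.4 1.0 1.6
   vertex 1.8 1.2 3.2
   vertex 0.2 4.2 2.4
  endloop
 endfacet
 facet normal 0.677 0.127 -0.725
  outer loop
   vertex 2.4 3.4 0.2
   vertex 4.0 4.0 1.8
   vertex 2.6 1.2 0.0
  endloop
 endfacet
 facet normal 0.566 0.406 -0.718
  outer loop
   vertex 2.4 3.4 0.2
   vertex 2.2 5.8 1.4
   vertex 4.0 4.0 1.8
  endloop
 endfacet
 facet normal -0.613 0.312 -0.726
  outer loop
   vertex 2.4 3.4 0.2
   vertex 0.2 4.2 2.4
   vertex 2.2 5.8 1.4
  endloop
 endfacet
 facet normal -0.674 0.139 -0.725
  outer loop
   vertex 2.4 3.4 0.2
   vertex 0.4 1.0 1.6
   vertex 0.2 4.2 2.4
  endloop
 endfacet
 facet normal -0.589 0.020 -0.808
  outer loop
   vertex 2.4 3.4 0.2
   vertex 2.6 1.2 0.0
   vertex 0.4 1.0 1.6
  endloop
 endfacet
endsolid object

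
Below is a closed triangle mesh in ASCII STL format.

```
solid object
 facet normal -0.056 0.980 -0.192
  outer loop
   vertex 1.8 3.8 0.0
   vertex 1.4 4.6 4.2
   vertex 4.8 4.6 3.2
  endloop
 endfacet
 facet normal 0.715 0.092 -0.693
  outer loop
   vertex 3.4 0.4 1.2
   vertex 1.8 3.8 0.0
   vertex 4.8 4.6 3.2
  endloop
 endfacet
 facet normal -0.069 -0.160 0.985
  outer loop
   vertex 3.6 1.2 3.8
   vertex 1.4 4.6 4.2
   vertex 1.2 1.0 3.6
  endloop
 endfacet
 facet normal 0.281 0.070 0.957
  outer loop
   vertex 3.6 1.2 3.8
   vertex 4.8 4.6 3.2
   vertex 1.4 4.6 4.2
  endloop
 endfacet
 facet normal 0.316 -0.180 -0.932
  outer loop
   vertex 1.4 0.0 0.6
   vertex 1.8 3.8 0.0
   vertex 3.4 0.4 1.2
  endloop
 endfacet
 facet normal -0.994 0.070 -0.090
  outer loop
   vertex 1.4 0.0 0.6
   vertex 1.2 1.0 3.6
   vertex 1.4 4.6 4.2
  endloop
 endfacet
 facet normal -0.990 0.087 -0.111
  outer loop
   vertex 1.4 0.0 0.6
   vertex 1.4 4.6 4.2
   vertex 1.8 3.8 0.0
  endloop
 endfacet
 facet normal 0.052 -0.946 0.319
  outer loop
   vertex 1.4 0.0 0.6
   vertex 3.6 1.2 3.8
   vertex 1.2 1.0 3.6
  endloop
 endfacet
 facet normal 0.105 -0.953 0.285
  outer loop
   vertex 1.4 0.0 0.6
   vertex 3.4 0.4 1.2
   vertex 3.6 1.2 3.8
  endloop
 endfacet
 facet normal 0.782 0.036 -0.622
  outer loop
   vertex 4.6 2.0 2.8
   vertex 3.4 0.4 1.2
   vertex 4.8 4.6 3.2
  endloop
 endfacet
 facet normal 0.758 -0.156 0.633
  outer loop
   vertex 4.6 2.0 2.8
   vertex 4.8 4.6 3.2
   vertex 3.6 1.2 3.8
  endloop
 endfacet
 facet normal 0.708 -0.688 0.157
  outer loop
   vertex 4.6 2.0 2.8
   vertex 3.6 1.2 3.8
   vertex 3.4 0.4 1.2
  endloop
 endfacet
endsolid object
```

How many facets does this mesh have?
12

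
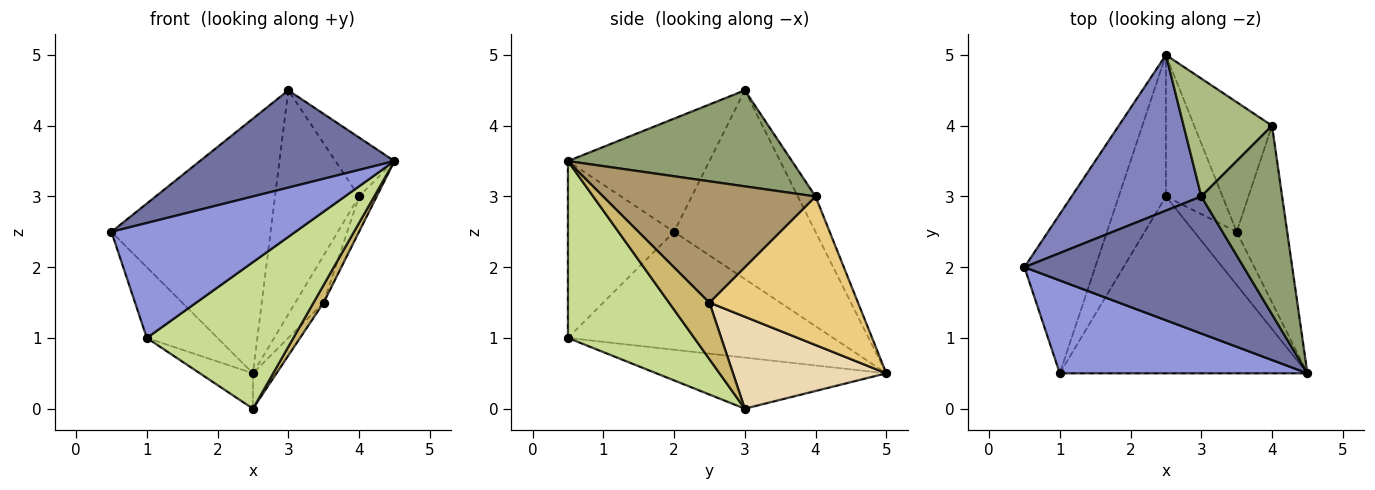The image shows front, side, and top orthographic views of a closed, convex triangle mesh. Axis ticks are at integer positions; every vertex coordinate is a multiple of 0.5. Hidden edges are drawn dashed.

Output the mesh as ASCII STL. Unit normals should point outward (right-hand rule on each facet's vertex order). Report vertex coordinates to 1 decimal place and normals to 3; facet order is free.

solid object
 facet normal -0.388 -0.533 0.752
  outer loop
   vertex 3.0 3.0 4.5
   vertex 0.5 2.0 2.5
   vertex 4.5 0.5 3.5
  endloop
 endfacet
 facet normal -0.604 0.680 0.415
  outer loop
   vertex 3.0 3.0 4.5
   vertex 2.5 5.0 0.5
   vertex 0.5 2.0 2.5
  endloop
 endfacet
 facet normal -0.409 -0.710 0.573
  outer loop
   vertex 1.0 0.5 1.0
   vertex 4.5 0.5 3.5
   vertex 0.5 2.0 2.5
  endloop
 endfacet
 facet normal -0.836 0.223 -0.502
  outer loop
   vertex 1.0 0.5 1.0
   vertex 0.5 2.0 2.5
   vertex 2.5 5.0 0.5
  endloop
 endfacet
 facet normal 0.750 0.197 0.631
  outer loop
   vertex 4.0 4.0 3.0
   vertex 3.0 3.0 4.5
   vertex 4.5 0.5 3.5
  endloop
 endfacet
 facet normal -0.183 0.870 0.458
  outer loop
   vertex 4.0 4.0 3.0
   vertex 2.5 5.0 0.5
   vertex 3.0 3.0 4.5
  endloop
 endfacet
 facet normal 0.482 -0.559 -0.675
  outer loop
   vertex 2.5 3.0 0.0
   vertex 4.5 0.5 3.5
   vertex 1.0 0.5 1.0
  endloop
 endfacet
 facet normal -0.724 0.167 -0.669
  outer loop
   vertex 2.5 3.0 0.0
   vertex 1.0 0.5 1.0
   vertex 2.5 5.0 0.5
  endloop
 endfacet
 facet normal 0.920 0.077 -0.383
  outer loop
   vertex 3.5 2.5 1.5
   vertex 4.0 4.0 3.0
   vertex 4.5 0.5 3.5
  endloop
 endfacet
 facet normal 0.784 -0.196 -0.588
  outer loop
   vertex 3.5 2.5 1.5
   vertex 4.5 0.5 3.5
   vertex 2.5 3.0 0.0
  endloop
 endfacet
 facet normal 0.873 0.166 -0.458
  outer loop
   vertex 3.5 2.5 1.5
   vertex 2.5 5.0 0.5
   vertex 4.0 4.0 3.0
  endloop
 endfacet
 facet normal 0.844 0.130 -0.520
  outer loop
   vertex 3.5 2.5 1.5
   vertex 2.5 3.0 0.0
   vertex 2.5 5.0 0.5
  endloop
 endfacet
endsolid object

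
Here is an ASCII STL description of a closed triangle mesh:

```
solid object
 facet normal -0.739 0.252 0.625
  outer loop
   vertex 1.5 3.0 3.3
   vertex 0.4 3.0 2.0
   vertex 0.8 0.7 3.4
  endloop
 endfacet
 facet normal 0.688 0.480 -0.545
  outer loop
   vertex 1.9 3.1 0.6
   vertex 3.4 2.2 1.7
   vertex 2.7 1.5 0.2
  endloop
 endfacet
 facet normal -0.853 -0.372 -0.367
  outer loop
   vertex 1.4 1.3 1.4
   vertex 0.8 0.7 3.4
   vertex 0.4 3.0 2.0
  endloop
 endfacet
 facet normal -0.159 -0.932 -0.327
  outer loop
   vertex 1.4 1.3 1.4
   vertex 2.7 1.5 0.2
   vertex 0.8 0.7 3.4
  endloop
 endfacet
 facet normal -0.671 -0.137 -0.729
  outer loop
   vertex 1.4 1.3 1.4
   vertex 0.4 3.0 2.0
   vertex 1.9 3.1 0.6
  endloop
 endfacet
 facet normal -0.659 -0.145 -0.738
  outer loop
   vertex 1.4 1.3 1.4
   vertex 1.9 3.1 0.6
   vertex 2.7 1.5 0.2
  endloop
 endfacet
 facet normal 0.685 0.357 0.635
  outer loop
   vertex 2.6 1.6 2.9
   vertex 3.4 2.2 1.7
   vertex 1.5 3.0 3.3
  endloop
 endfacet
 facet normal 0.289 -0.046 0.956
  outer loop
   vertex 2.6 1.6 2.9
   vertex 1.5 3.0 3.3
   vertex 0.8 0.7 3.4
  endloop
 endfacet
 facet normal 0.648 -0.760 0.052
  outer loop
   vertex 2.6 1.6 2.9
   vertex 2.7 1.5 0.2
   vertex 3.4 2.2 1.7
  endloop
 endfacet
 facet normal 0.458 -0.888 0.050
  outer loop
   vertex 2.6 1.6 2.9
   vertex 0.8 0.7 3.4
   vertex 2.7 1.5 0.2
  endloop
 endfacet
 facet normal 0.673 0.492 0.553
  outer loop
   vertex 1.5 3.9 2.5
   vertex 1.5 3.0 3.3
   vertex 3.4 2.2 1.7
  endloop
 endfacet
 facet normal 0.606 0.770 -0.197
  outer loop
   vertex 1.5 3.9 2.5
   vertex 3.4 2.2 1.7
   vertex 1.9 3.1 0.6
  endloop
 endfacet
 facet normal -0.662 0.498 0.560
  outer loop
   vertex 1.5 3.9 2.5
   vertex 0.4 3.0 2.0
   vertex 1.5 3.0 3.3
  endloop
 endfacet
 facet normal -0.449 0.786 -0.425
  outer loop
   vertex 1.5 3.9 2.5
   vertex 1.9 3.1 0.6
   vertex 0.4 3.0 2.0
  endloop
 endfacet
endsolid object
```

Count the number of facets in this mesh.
14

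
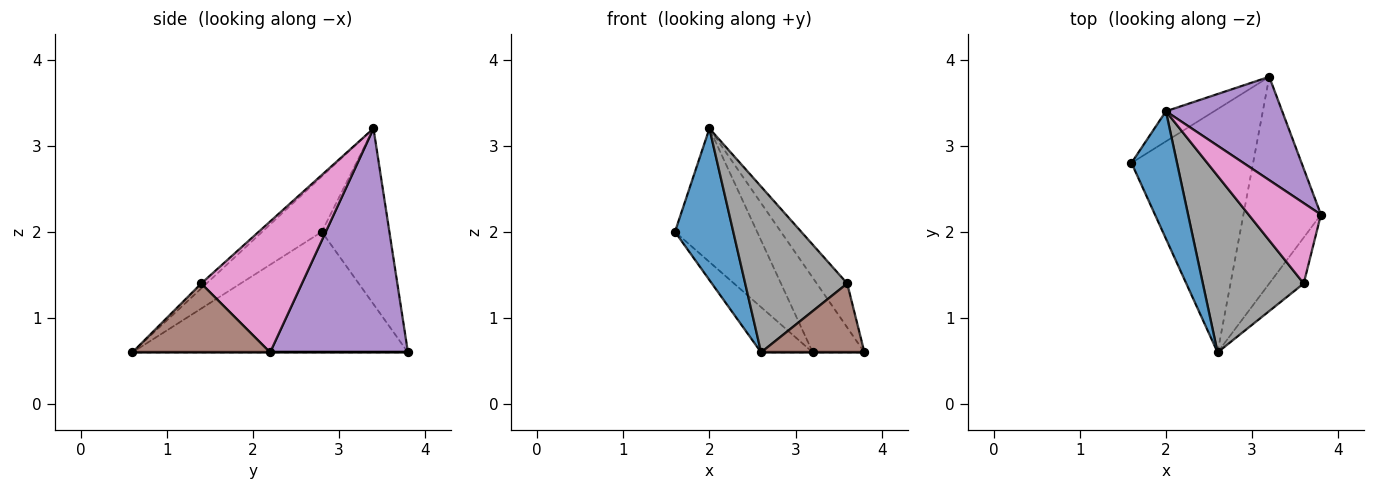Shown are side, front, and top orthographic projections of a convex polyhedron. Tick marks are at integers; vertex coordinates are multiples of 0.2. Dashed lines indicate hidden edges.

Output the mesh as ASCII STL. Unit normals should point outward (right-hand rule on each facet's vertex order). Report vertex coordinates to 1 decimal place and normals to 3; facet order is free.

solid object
 facet normal -0.616 -0.603 0.507
  outer loop
   vertex 2.0 3.4 3.2
   vertex 1.6 2.8 2.0
   vertex 2.6 0.6 0.6
  endloop
 endfacet
 facet normal -0.698 0.131 -0.704
  outer loop
   vertex 3.2 3.8 0.6
   vertex 2.6 0.6 0.6
   vertex 1.6 2.8 2.0
  endloop
 endfacet
 facet normal 0.000 0.000 -1.000
  outer loop
   vertex 3.2 3.8 0.6
   vertex 3.8 2.2 0.6
   vertex 2.6 0.6 0.6
  endloop
 endfacet
 facet normal -0.626 0.761 -0.172
  outer loop
   vertex 3.2 3.8 0.6
   vertex 1.6 2.8 2.0
   vertex 2.0 3.4 3.2
  endloop
 endfacet
 facet normal 0.842 0.316 0.437
  outer loop
   vertex 3.2 3.8 0.6
   vertex 2.0 3.4 3.2
   vertex 3.8 2.2 0.6
  endloop
 endfacet
 facet normal 0.743 -0.557 -0.371
  outer loop
   vertex 3.6 1.4 1.4
   vertex 2.6 0.6 0.6
   vertex 3.8 2.2 0.6
  endloop
 endfacet
 facet normal 0.846 0.256 0.468
  outer loop
   vertex 3.6 1.4 1.4
   vertex 3.8 2.2 0.6
   vertex 2.0 3.4 3.2
  endloop
 endfacet
 facet normal -0.036 -0.684 0.729
  outer loop
   vertex 3.6 1.4 1.4
   vertex 2.0 3.4 3.2
   vertex 2.6 0.6 0.6
  endloop
 endfacet
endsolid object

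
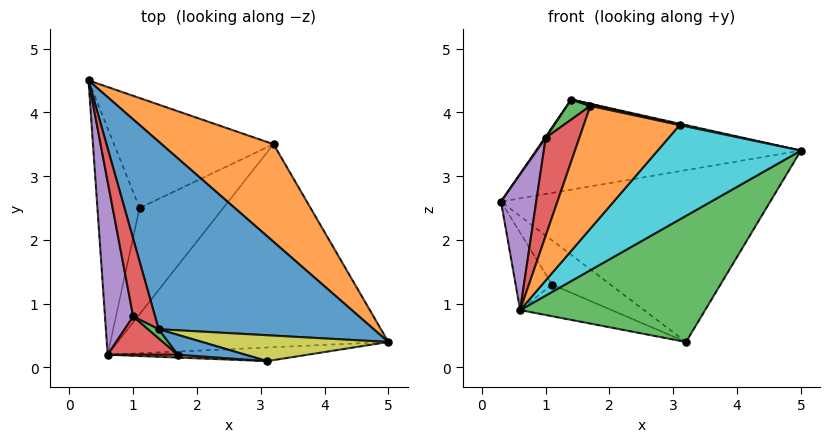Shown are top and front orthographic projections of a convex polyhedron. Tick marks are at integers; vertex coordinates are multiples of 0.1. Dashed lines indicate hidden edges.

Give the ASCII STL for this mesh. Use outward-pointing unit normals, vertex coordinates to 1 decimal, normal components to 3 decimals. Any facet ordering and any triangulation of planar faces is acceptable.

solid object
 facet normal 0.219 0.423 0.879
  outer loop
   vertex 1.4 0.6 4.2
   vertex 5.0 0.4 3.4
   vertex 0.3 4.5 2.6
  endloop
 endfacet
 facet normal 0.559 0.721 0.409
  outer loop
   vertex 3.2 3.5 0.4
   vertex 0.3 4.5 2.6
   vertex 5.0 0.4 3.4
  endloop
 endfacet
 facet normal 0.452 -0.471 -0.758
  outer loop
   vertex 0.6 0.2 0.9
   vertex 3.2 3.5 0.4
   vertex 5.0 0.4 3.4
  endloop
 endfacet
 facet normal -0.833 -0.008 0.553
  outer loop
   vertex 1.0 0.8 3.6
   vertex 1.4 0.6 4.2
   vertex 0.3 4.5 2.6
  endloop
 endfacet
 facet normal -0.975 -0.137 0.175
  outer loop
   vertex 1.0 0.8 3.6
   vertex 0.3 4.5 2.6
   vertex 0.6 0.2 0.9
  endloop
 endfacet
 facet normal -0.499 0.323 -0.804
  outer loop
   vertex 1.1 2.5 1.3
   vertex 0.3 4.5 2.6
   vertex 3.2 3.5 0.4
  endloop
 endfacet
 facet normal -0.589 0.261 -0.764
  outer loop
   vertex 1.1 2.5 1.3
   vertex 0.6 0.2 0.9
   vertex 0.3 4.5 2.6
  endloop
 endfacet
 facet normal -0.480 0.251 -0.841
  outer loop
   vertex 1.1 2.5 1.3
   vertex 3.2 3.5 0.4
   vertex 0.6 0.2 0.9
  endloop
 endfacet
 facet normal 0.214 -0.053 0.975
  outer loop
   vertex 3.1 0.1 3.8
   vertex 5.0 0.4 3.4
   vertex 1.4 0.6 4.2
  endloop
 endfacet
 facet normal 0.125 -0.982 -0.142
  outer loop
   vertex 3.1 0.1 3.8
   vertex 0.6 0.2 0.9
   vertex 5.0 0.4 3.4
  endloop
 endfacet
 facet normal 0.202 -0.092 0.975
  outer loop
   vertex 1.7 0.2 4.1
   vertex 3.1 0.1 3.8
   vertex 1.4 0.6 4.2
  endloop
 endfacet
 facet normal -0.066 -0.998 0.023
  outer loop
   vertex 1.7 0.2 4.1
   vertex 0.6 0.2 0.9
   vertex 3.1 0.1 3.8
  endloop
 endfacet
 facet normal -0.732 -0.620 0.282
  outer loop
   vertex 1.7 0.2 4.1
   vertex 1.4 0.6 4.2
   vertex 1.0 0.8 3.6
  endloop
 endfacet
 facet normal -0.727 -0.640 0.250
  outer loop
   vertex 1.7 0.2 4.1
   vertex 1.0 0.8 3.6
   vertex 0.6 0.2 0.9
  endloop
 endfacet
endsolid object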